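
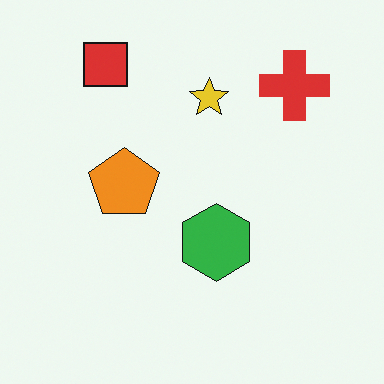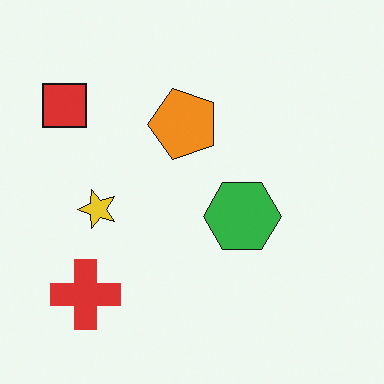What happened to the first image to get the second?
The second image is the first transposed (reflected across the top-left ↔ bottom-right diagonal).

Shapes have swapped their row and column positions — what was in the top-right is now in the bottom-left — a diagonal reflection.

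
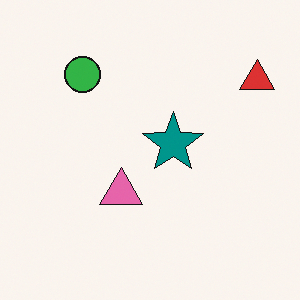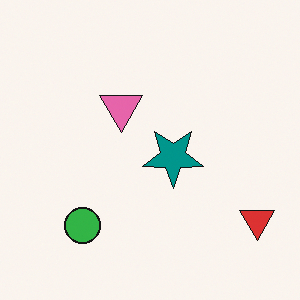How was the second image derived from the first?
This is the original image flipped vertically (top ↔ bottom).

The green circle is in the top-left of the first image and the bottom-left of the second — shapes on opposite sides of the horizontal midline have swapped in a mirror flip.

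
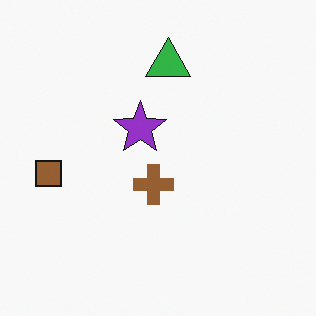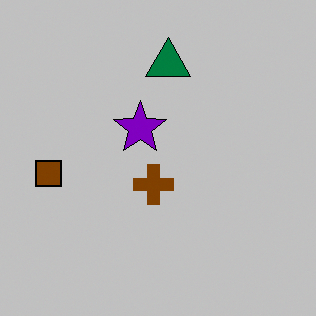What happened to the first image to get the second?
Heavily posterized to just a handful of flat colors.

Each flat color has snapped to a coarser quantized level — most visibly, the near-white background has dropped to a flat grey.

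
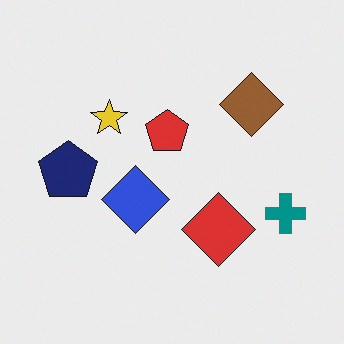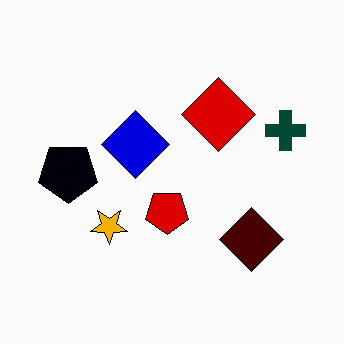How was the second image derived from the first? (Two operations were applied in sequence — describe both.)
This is the original image flipped vertically (top ↔ bottom), then boosted in contrast.

The brown diamond is in the top-right of the first image and the bottom-right of the second — shapes on opposite sides of the horizontal midline have swapped in a mirror flip. Tones are pushed away from mid-grey across the whole image — a global contrast change.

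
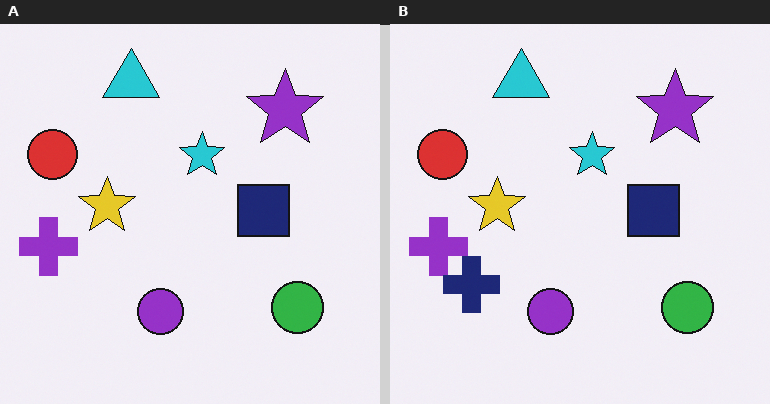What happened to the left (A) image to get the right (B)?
The right (B) image is the left (A) overlaid with an additional navy cross.

A navy cross appears in the right (B) image that is absent from the left (A).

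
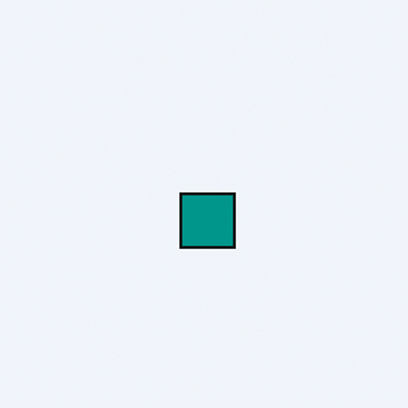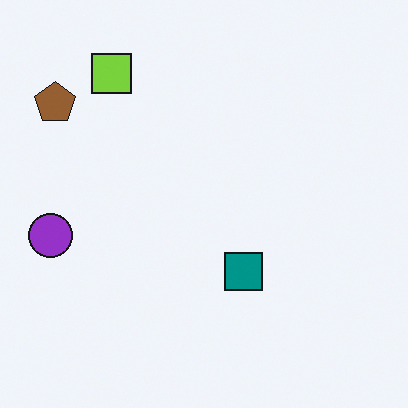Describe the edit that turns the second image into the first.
Cropped slightly and scaled back up.

The visible shapes are larger and the field of view is narrower; shapes near the original edges may be partly or wholly outside the frame — a crop-and-rescale.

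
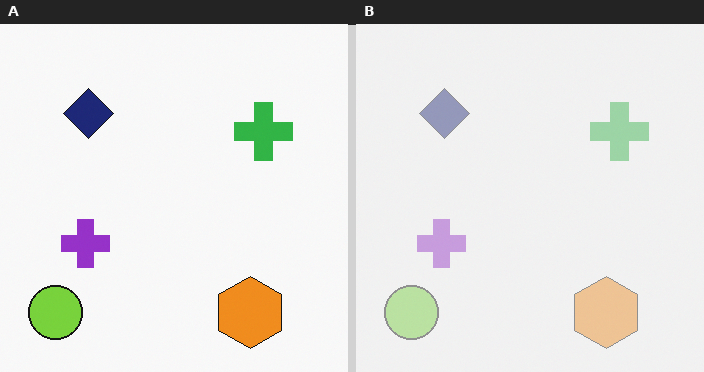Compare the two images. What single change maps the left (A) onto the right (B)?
The right (B) image is the left (A) washed out (contrast reduced).

Tones are pushed toward mid-grey across the whole image — a global contrast change.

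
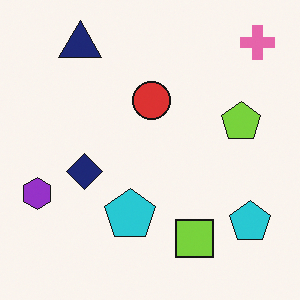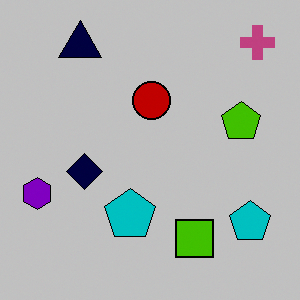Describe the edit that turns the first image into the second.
It was aggressively posterized.

Each flat color has snapped to a coarser quantized level — most visibly, the near-white background has dropped to a flat grey.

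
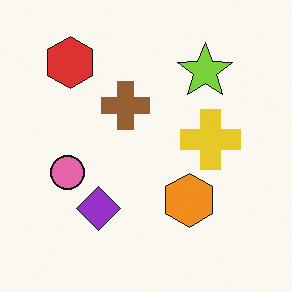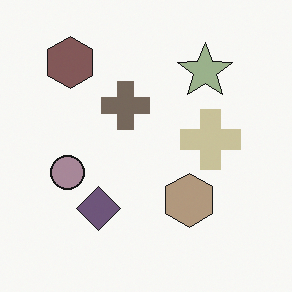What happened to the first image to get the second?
This is the original image made much more muted (saturation change).

All colors are more muted and greyish — a global saturation change.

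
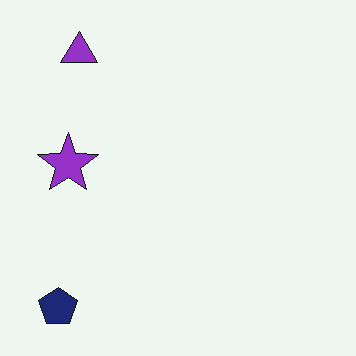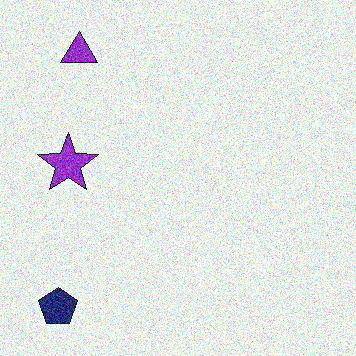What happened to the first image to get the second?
The transformation is: degraded with a thick layer of grain.

Random speckle covers the whole image, including the flat background.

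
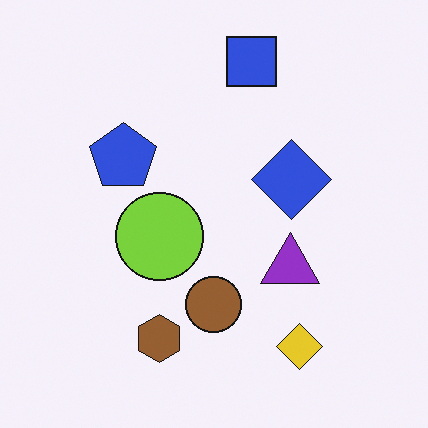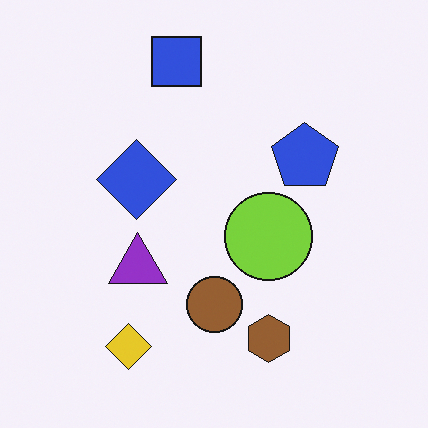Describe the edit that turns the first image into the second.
The image was flipped horizontally (left ↔ right).

The blue pentagon is in the left of the first image and the right of the second — shapes on opposite sides of the vertical midline have swapped in a mirror flip.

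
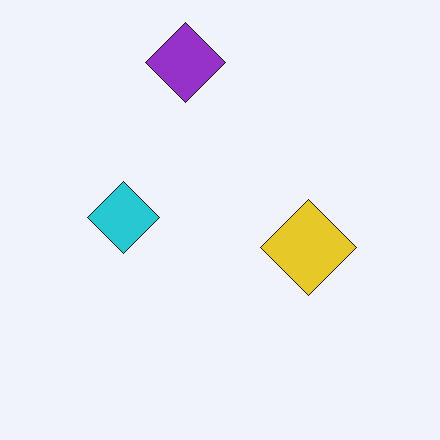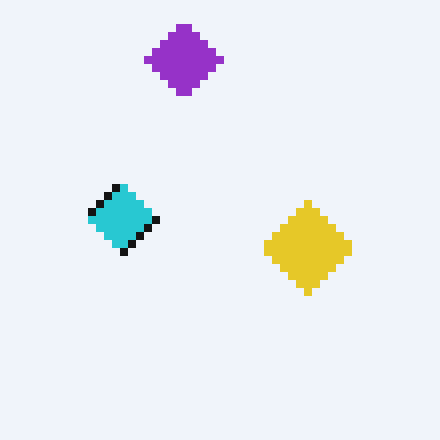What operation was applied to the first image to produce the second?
It was moderately pixelated.

Shapes are reduced to large square blocks; fine edges and outlines are lost — a downscale-then-upscale (mosaic) effect.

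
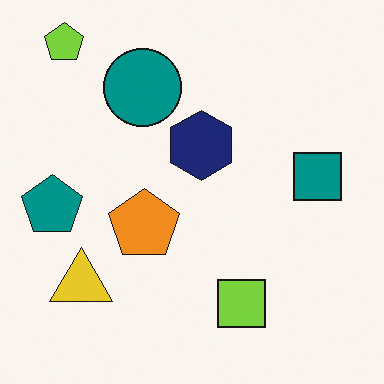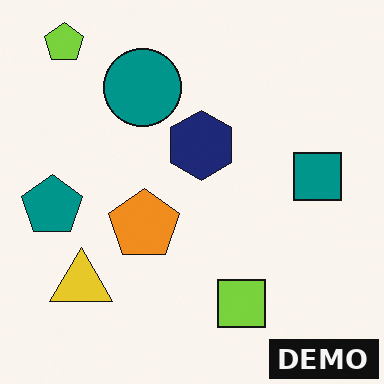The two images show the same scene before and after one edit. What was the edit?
The image was watermarked with the text "DEMO" in the lower-right corner.

A dark label reading "DEMO" appears in the lower-right corner.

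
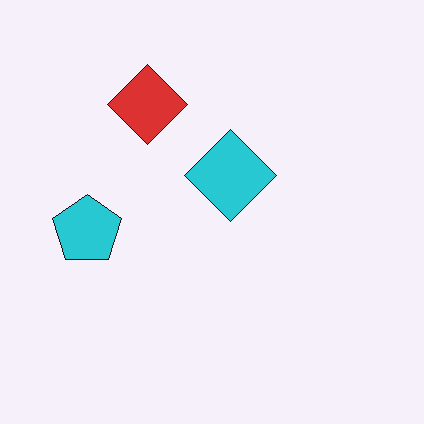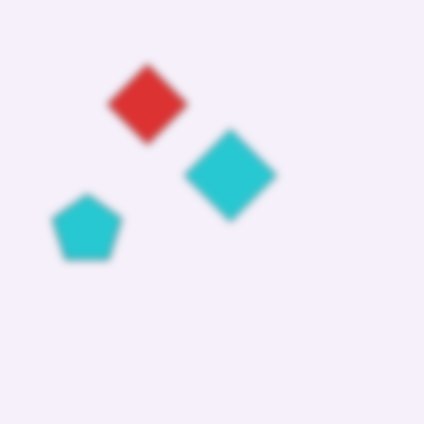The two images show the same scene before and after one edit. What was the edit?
It was moderately blurred.

Shape edges and outlines are uniformly softened across the whole image.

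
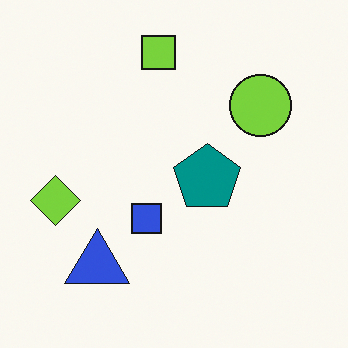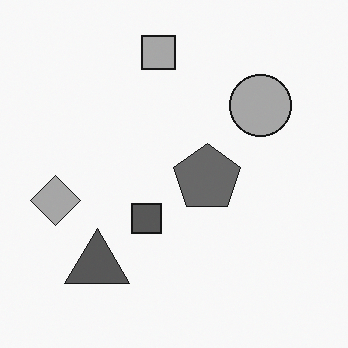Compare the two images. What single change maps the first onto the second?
The transformation is: converted to grayscale.

All color is removed — every shape is now a shade of grey.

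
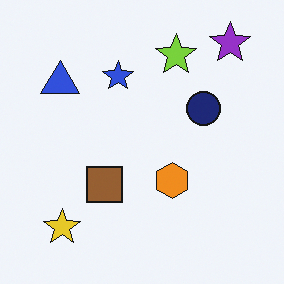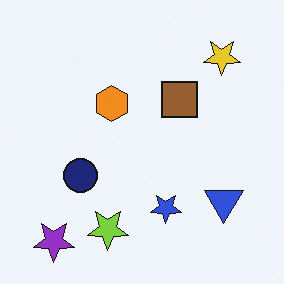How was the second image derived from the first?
This is the original image rotated 180°.

The purple star sits in the top-right of the first image and the bottom-left of the second — consistent with a whole-image 180° rotation.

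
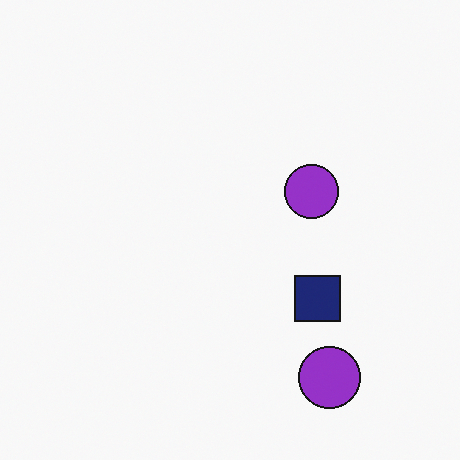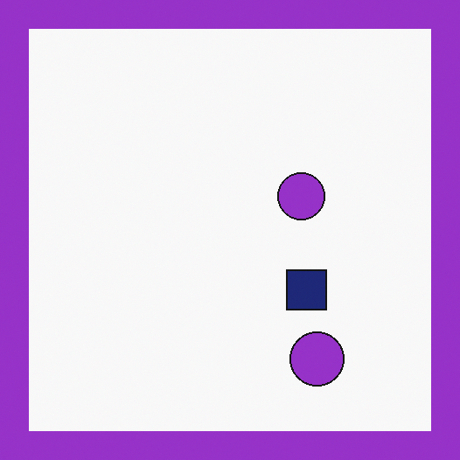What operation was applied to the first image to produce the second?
It was framed with a purple border.

A solid purple frame runs around the edge of the second image, with the content slightly shrunk inside it.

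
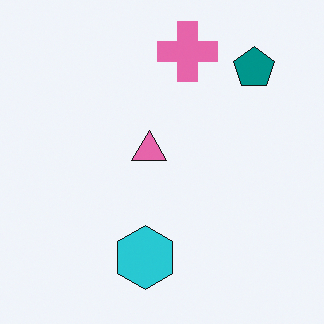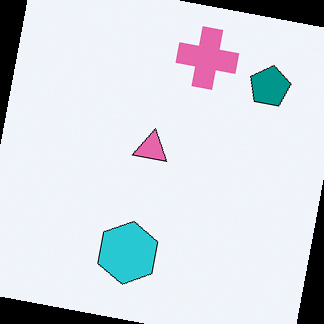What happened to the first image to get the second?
The transformation is: rotated clockwise by a few degrees.

Every shape is tilted by the same angle and the image corners show triangular fill wedges — a whole-image rotation by a non-right angle.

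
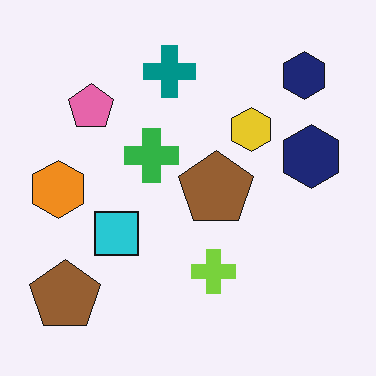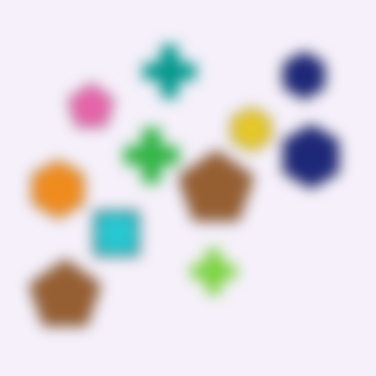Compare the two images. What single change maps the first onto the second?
The transformation is: strongly gaussian-blurred.

Shape edges and outlines are uniformly softened across the whole image.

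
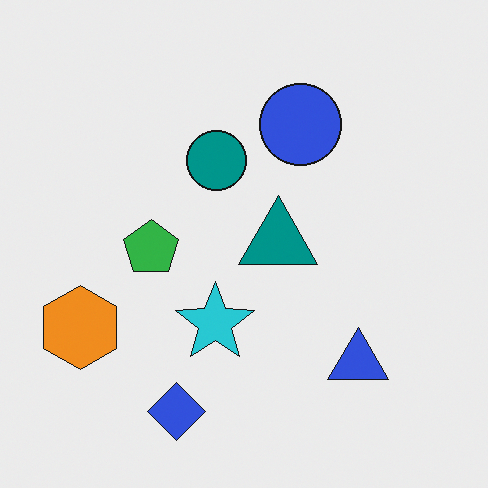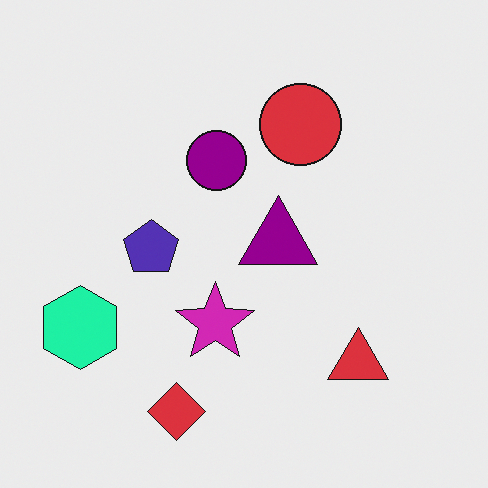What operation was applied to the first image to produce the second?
It was hue-shifted noticeably.

Every shape's color has rotated by the same amount around the hue wheel — a uniform hue shift.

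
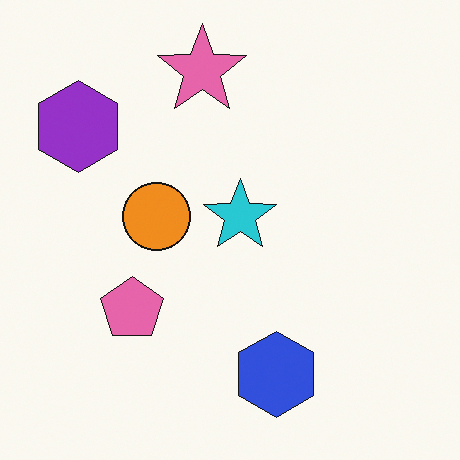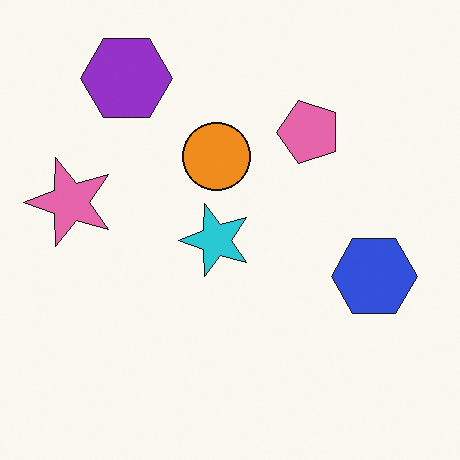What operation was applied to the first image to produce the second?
It was transposed (reflected across the top-left ↔ bottom-right diagonal).

Shapes have swapped their row and column positions — what was in the top-right is now in the bottom-left — a diagonal reflection.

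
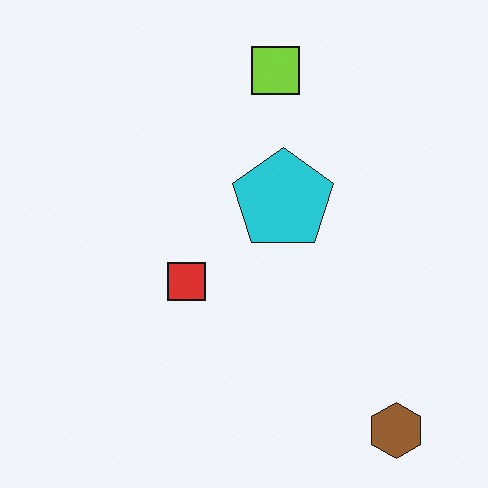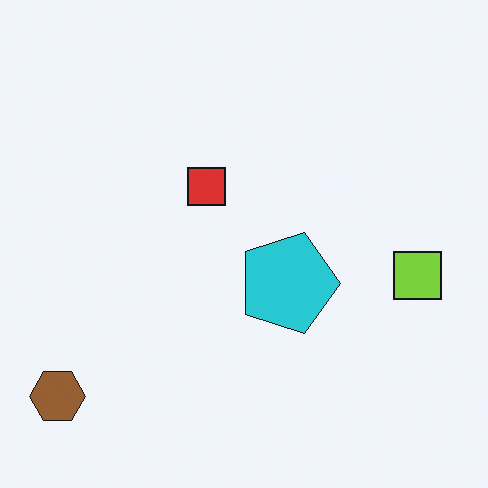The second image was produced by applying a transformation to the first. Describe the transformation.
It was rotated 90° clockwise.

The brown hexagon sits in the bottom-right of the first image and the bottom-left of the second — consistent with a whole-image 90° clockwise rotation.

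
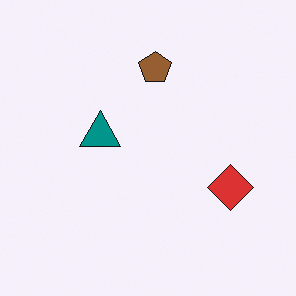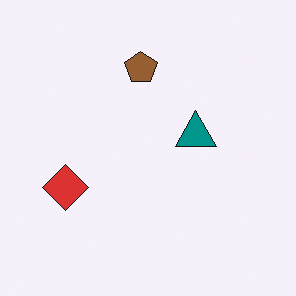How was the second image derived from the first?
This is the original image flipped horizontally (left ↔ right).

The red diamond is in the right of the first image and the left of the second — shapes on opposite sides of the vertical midline have swapped in a mirror flip.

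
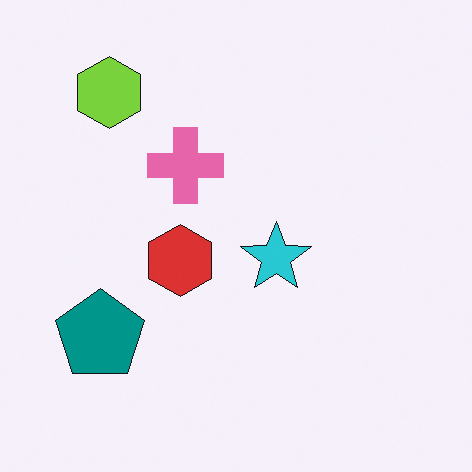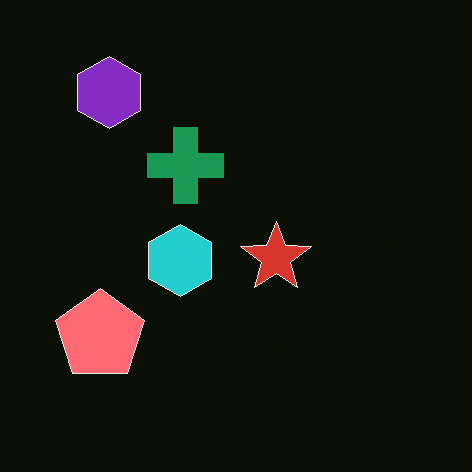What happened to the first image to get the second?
It was color-inverted (negative).

The light background has become dark and every shape's color is its complement — a photographic negative.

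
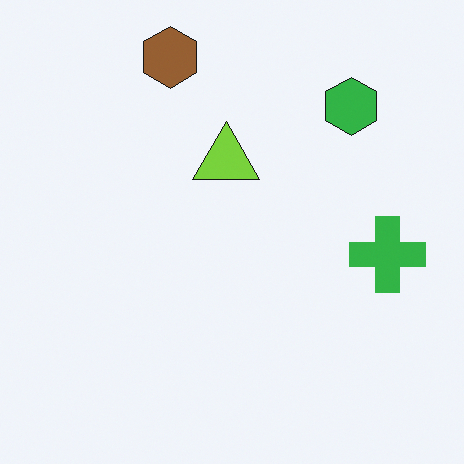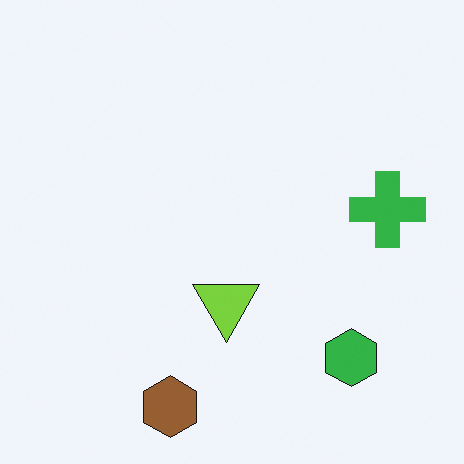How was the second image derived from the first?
The image was flipped vertically (top ↔ bottom).

The brown hexagon is in the top of the first image and the bottom of the second — shapes on opposite sides of the horizontal midline have swapped in a mirror flip.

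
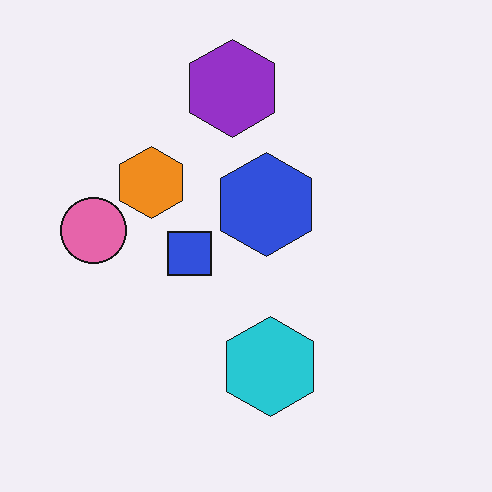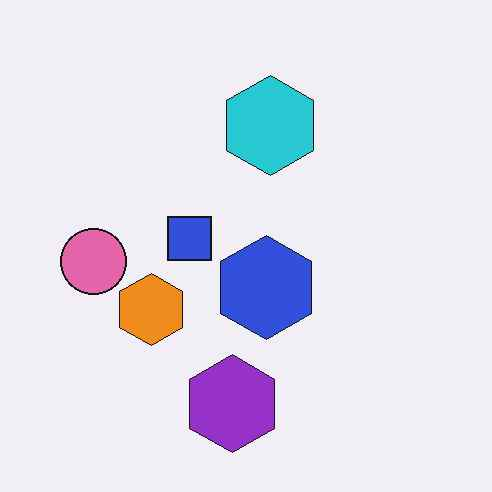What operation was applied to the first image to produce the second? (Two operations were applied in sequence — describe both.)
The image was flipped vertically (top ↔ bottom), then given moderate JPEG compression.

The purple hexagon is in the top of the first image and the bottom of the second — shapes on opposite sides of the horizontal midline have swapped in a mirror flip. Blocky 8×8 compression artifacts appear around shape edges and the flat background shows ringing — characteristic JPEG degradation.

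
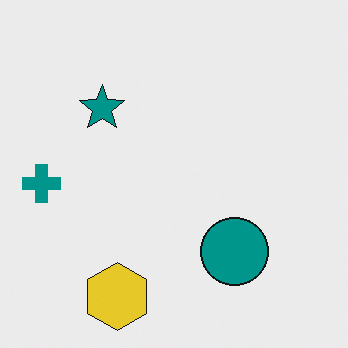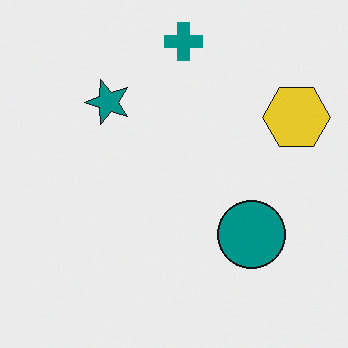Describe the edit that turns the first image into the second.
The second image is the first transposed (reflected across the top-left ↔ bottom-right diagonal).

Shapes have swapped their row and column positions — what was in the top-right is now in the bottom-left — a diagonal reflection.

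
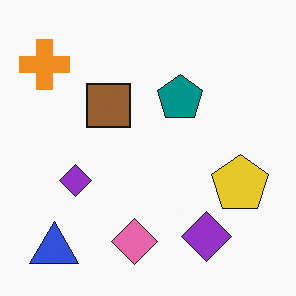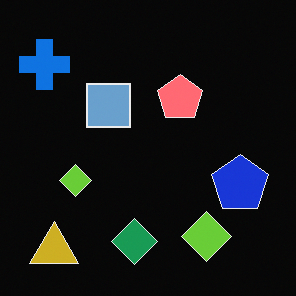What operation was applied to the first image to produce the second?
The transformation is: color-inverted (negative).

The light background has become dark and every shape's color is its complement — a photographic negative.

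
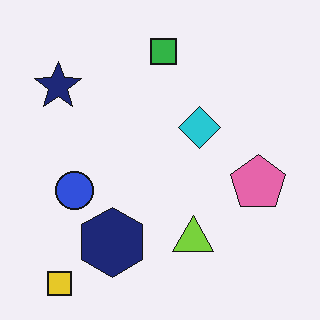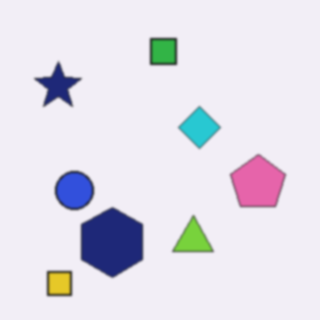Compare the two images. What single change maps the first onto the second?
Lightly blurred.

Shape edges and outlines are uniformly softened across the whole image.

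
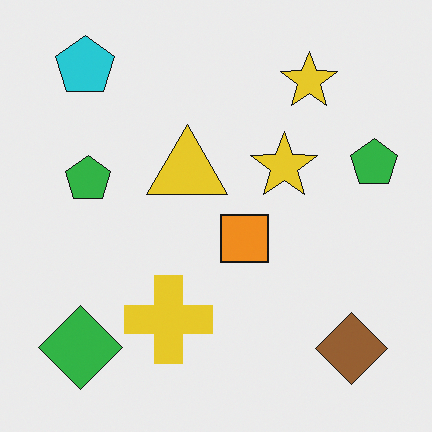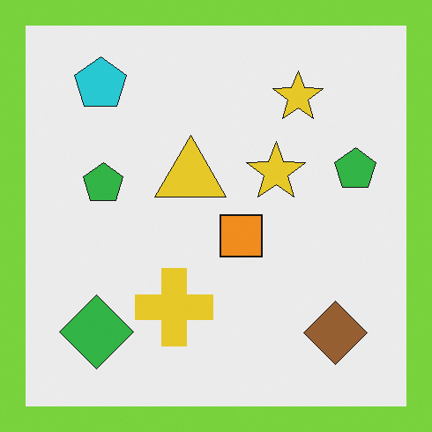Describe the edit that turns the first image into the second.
The second image is the first framed with a lime border.

A solid lime frame runs around the edge of the second image, with the content slightly shrunk inside it.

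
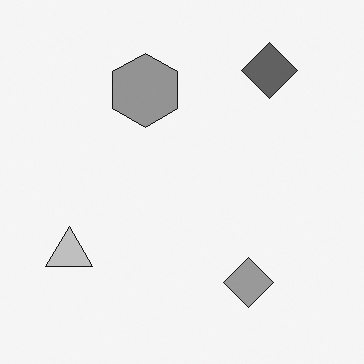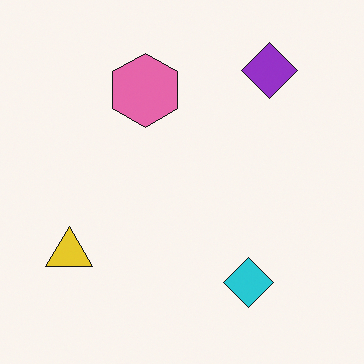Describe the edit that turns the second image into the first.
This is the original image converted to grayscale.

All color is removed — every shape is now a shade of grey.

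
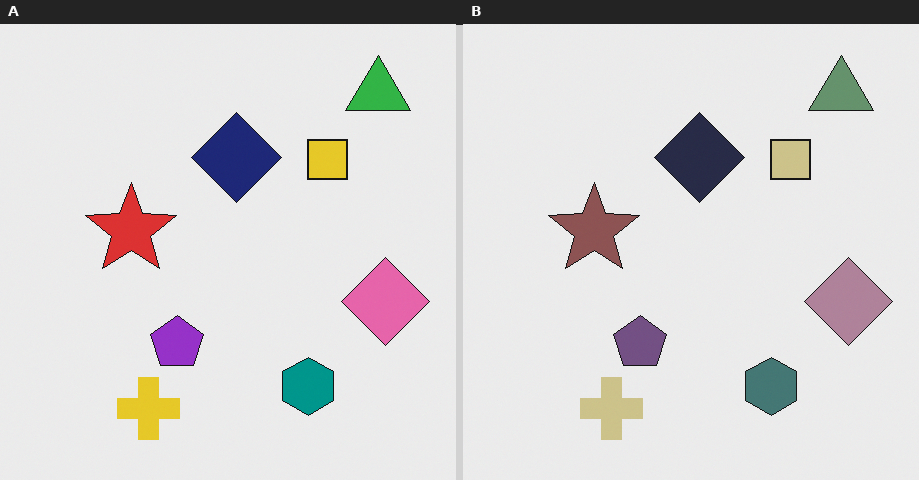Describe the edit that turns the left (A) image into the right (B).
Heavily desaturated.

All colors are more muted and greyish — a global saturation change.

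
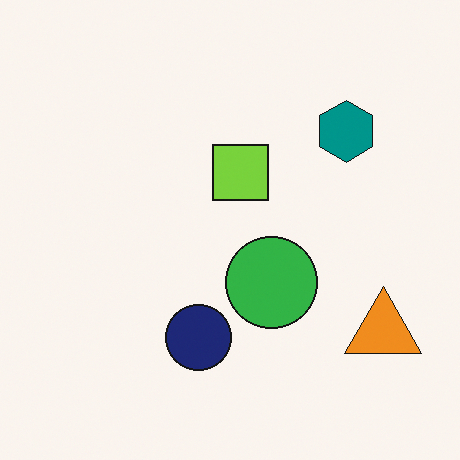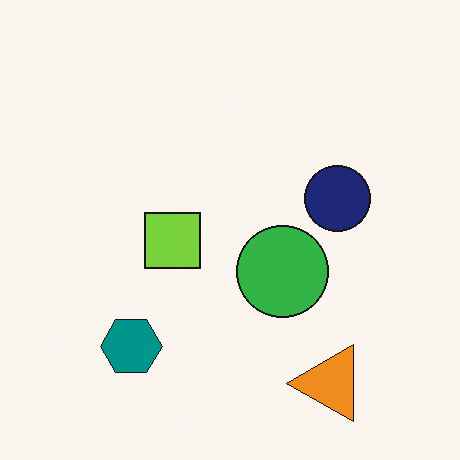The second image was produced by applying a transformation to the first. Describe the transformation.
The image was transposed (reflected across the top-left ↔ bottom-right diagonal).

Shapes have swapped their row and column positions — what was in the top-right is now in the bottom-left — a diagonal reflection.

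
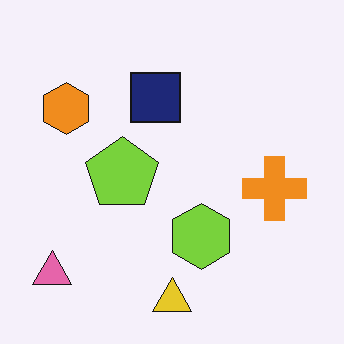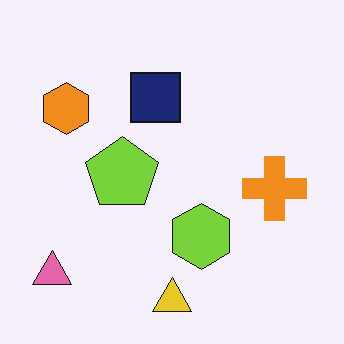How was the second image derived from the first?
The image was JPEG-compressed with visible artifacts.

Blocky 8×8 compression artifacts appear around shape edges and the flat background shows ringing — characteristic JPEG degradation.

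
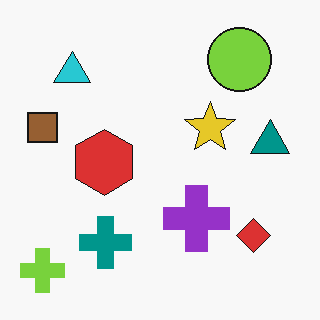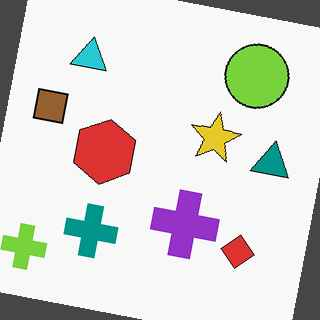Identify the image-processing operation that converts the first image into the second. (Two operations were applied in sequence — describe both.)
It was rotated clockwise by a slight angle, then JPEG-compressed with visible artifacts.

Every shape is tilted by the same angle and the image corners show triangular fill wedges — a whole-image rotation by a non-right angle. Blocky 8×8 compression artifacts appear around shape edges and the flat background shows ringing — characteristic JPEG degradation.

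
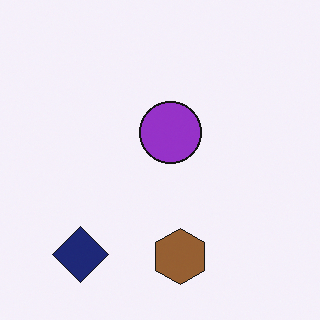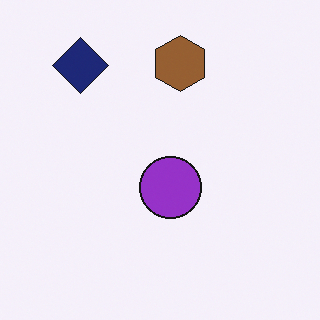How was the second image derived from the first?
Flipped vertically (top ↔ bottom).

The brown hexagon is in the bottom of the first image and the top of the second — shapes on opposite sides of the horizontal midline have swapped in a mirror flip.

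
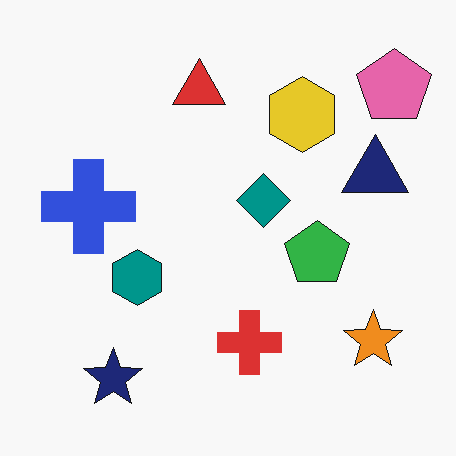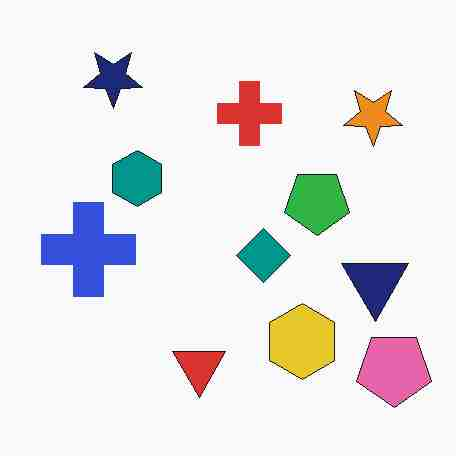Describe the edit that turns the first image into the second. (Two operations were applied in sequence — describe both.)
It was flipped vertically (top ↔ bottom), then degraded with heavy JPEG compression.

The navy star is in the bottom-left of the first image and the top-left of the second — shapes on opposite sides of the horizontal midline have swapped in a mirror flip. Blocky 8×8 compression artifacts appear around shape edges and the flat background shows ringing — characteristic JPEG degradation.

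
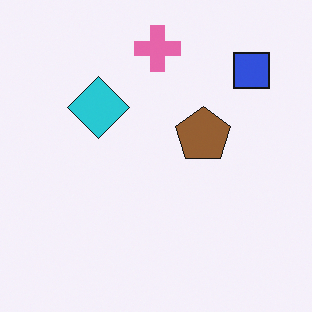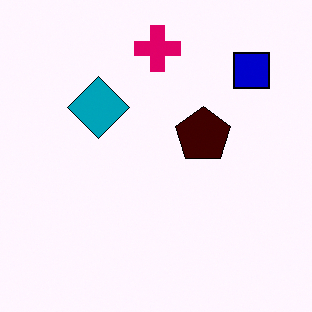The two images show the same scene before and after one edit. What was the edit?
The image was given much higher contrast.

Tones are pushed away from mid-grey across the whole image — a global contrast change.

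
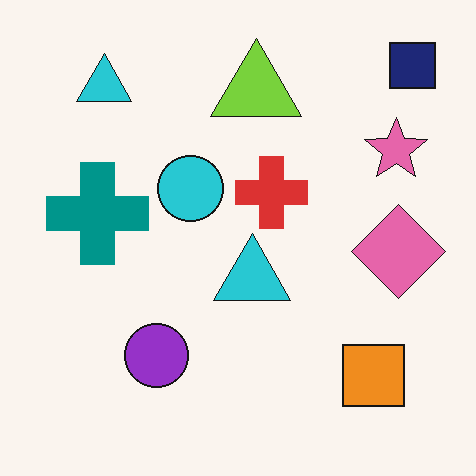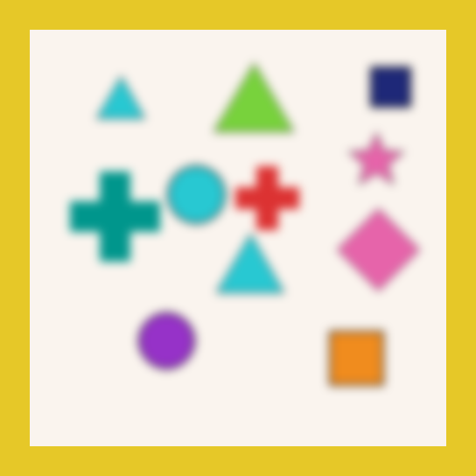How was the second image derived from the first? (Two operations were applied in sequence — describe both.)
The transformation is: strongly gaussian-blurred, then framed with a yellow border.

Shape edges and outlines are uniformly softened across the whole image. A solid yellow frame runs around the edge of the second image, with the content slightly shrunk inside it.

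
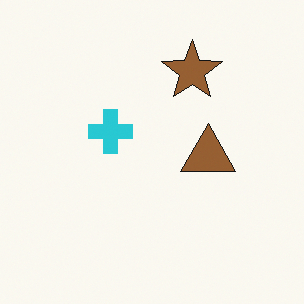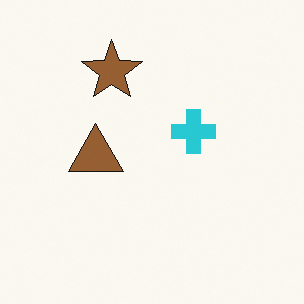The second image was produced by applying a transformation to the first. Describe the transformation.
The transformation is: flipped horizontally (left ↔ right).

The brown triangle is in the right of the first image and the left of the second — shapes on opposite sides of the vertical midline have swapped in a mirror flip.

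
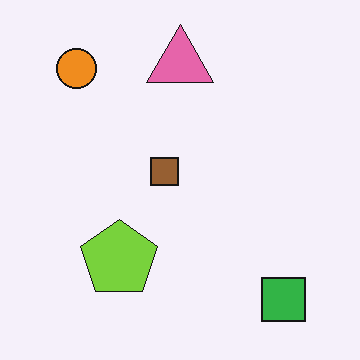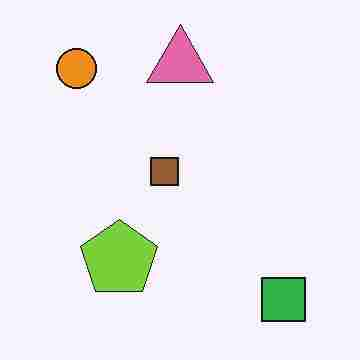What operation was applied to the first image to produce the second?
The second image is the first degraded with heavy JPEG compression.

Blocky 8×8 compression artifacts appear around shape edges and the flat background shows ringing — characteristic JPEG degradation.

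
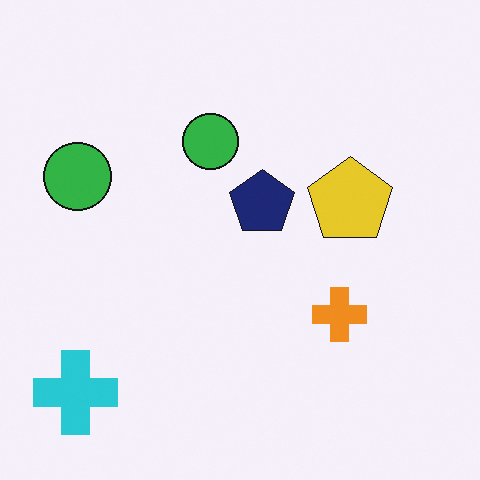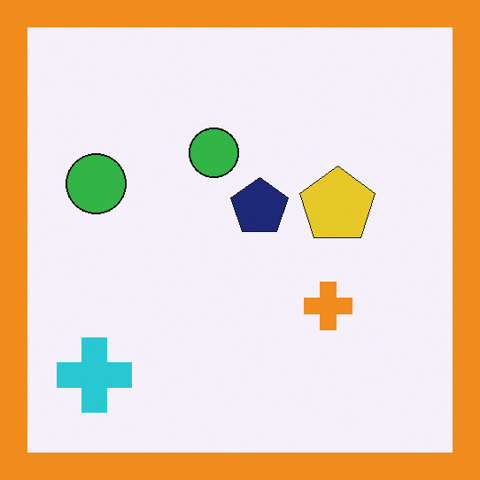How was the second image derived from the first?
Framed with a orange border.

A solid orange frame runs around the edge of the second image, with the content slightly shrunk inside it.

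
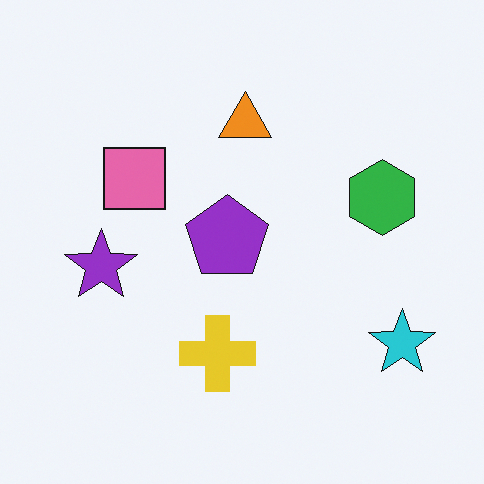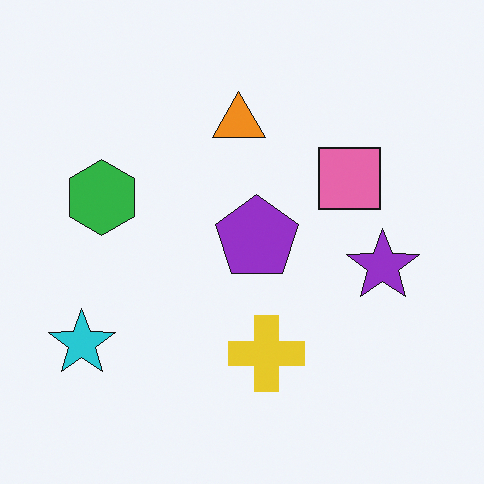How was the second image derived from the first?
This is the original image flipped horizontally (left ↔ right).

The cyan star is in the bottom-right of the first image and the bottom-left of the second — shapes on opposite sides of the vertical midline have swapped in a mirror flip.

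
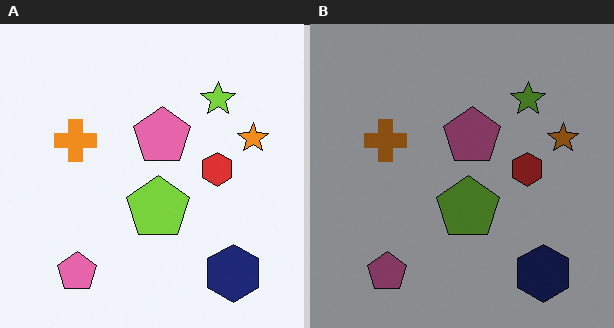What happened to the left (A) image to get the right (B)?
The transformation is: noticeably darkened.

Every pixel — background and shapes alike — is uniformly darkened.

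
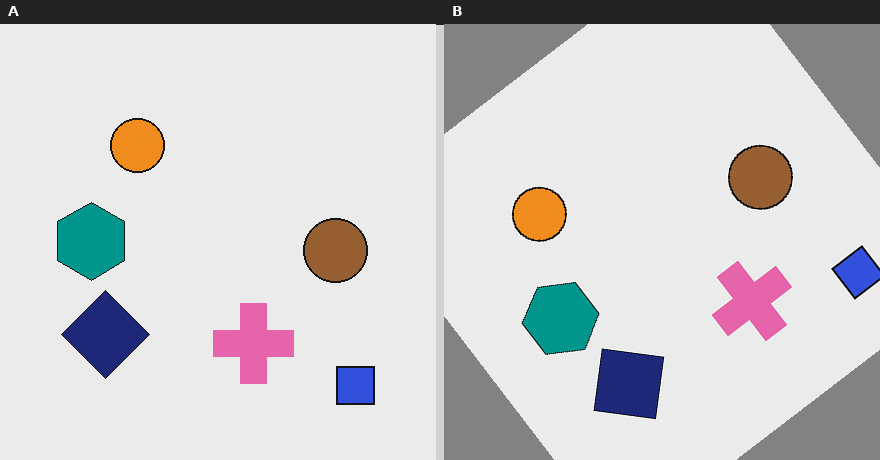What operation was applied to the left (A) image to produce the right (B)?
The right (B) image is the left (A) rotated counter-clockwise by a large amount — several tens of degrees.

Every shape is tilted by the same angle and the image corners show triangular fill wedges — a whole-image rotation by a non-right angle.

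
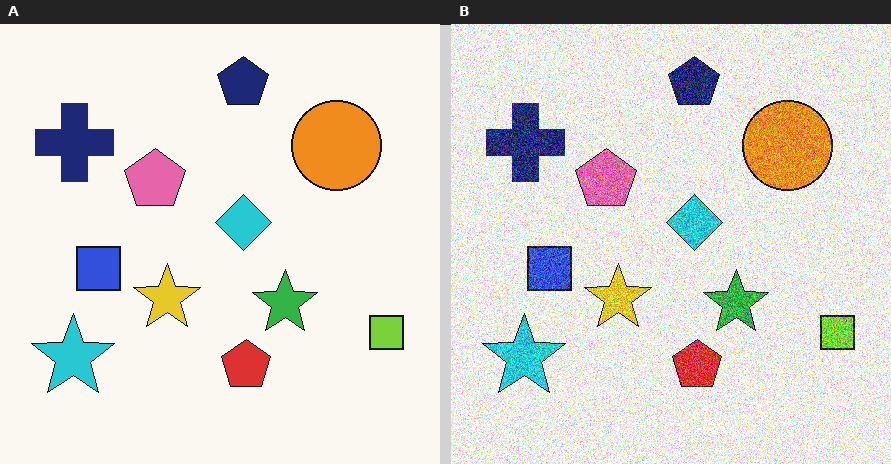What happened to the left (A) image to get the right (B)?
The image was degraded with a thick layer of grain.

Random speckle covers the whole image, including the flat background.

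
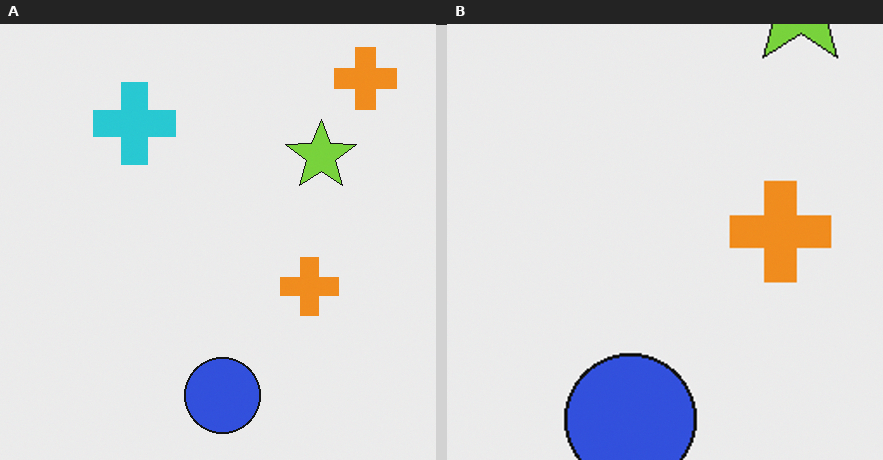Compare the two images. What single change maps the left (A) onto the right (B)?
The right (B) image is the left (A) cropped tightly and scaled back up.

The visible shapes are larger and the field of view is narrower; shapes near the original edges may be partly or wholly outside the frame — a crop-and-rescale.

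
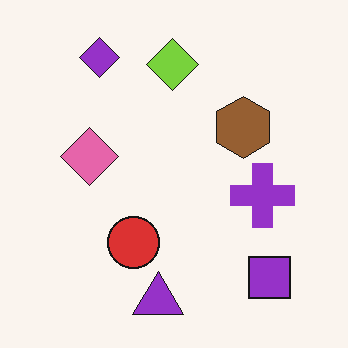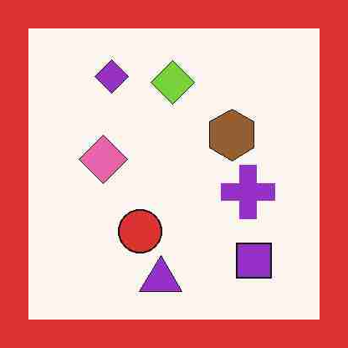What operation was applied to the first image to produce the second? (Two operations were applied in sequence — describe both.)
It was degraded with heavy JPEG compression, then framed with a red border.

Blocky 8×8 compression artifacts appear around shape edges and the flat background shows ringing — characteristic JPEG degradation. A solid red frame runs around the edge of the second image, with the content slightly shrunk inside it.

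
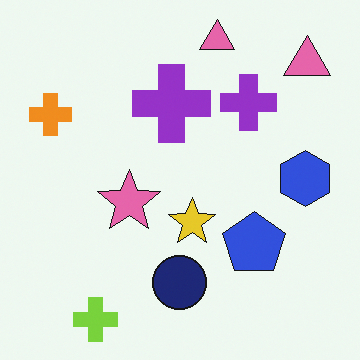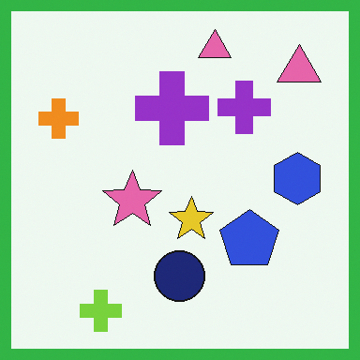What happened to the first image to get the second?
The second image is the first framed with a green border.

A solid green frame runs around the edge of the second image, with the content slightly shrunk inside it.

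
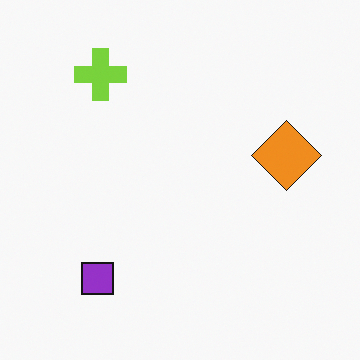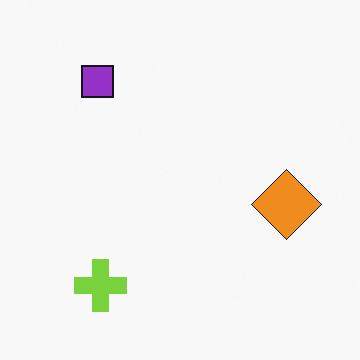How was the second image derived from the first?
The second image is the first flipped vertically (top ↔ bottom).

The lime cross is in the top-left of the first image and the bottom-left of the second — shapes on opposite sides of the horizontal midline have swapped in a mirror flip.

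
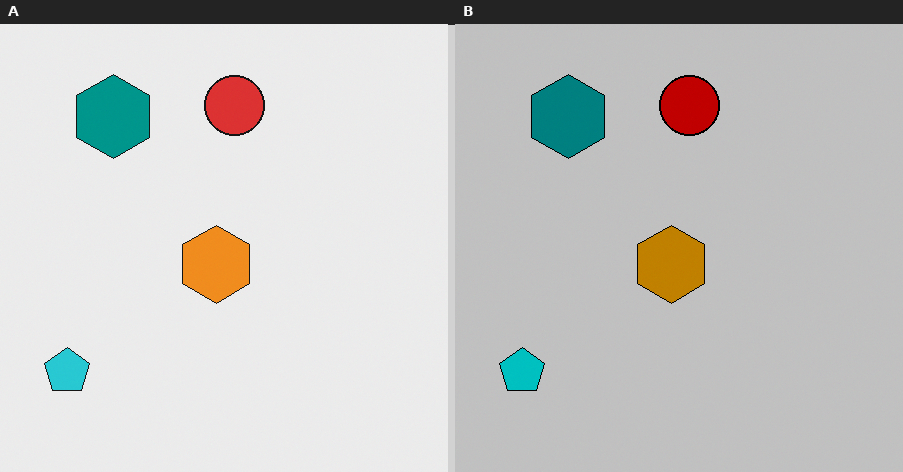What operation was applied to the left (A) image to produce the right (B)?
It was aggressively posterized.

Each flat color has snapped to a coarser quantized level — most visibly, the near-white background has dropped to a flat grey.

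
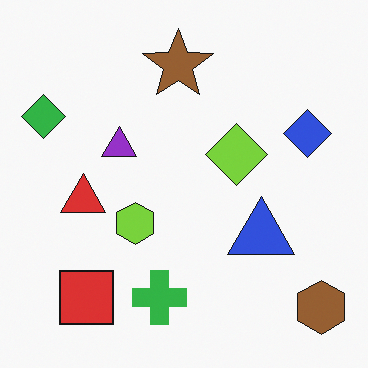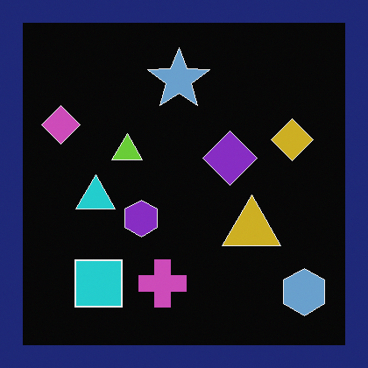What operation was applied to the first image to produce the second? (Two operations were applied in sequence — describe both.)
Color-inverted (negative), then framed with a navy border.

The light background has become dark and every shape's color is its complement — a photographic negative. A solid navy frame runs around the edge of the second image, with the content slightly shrunk inside it.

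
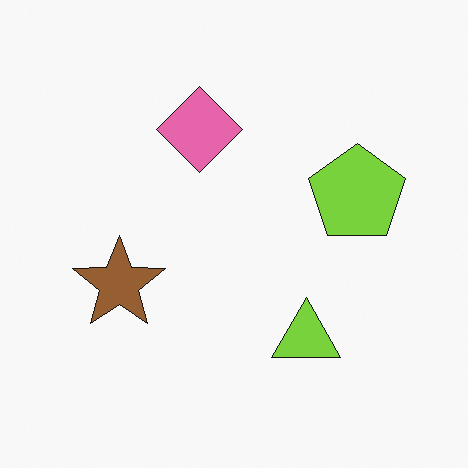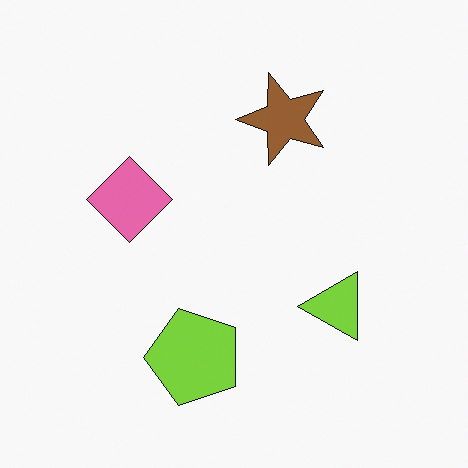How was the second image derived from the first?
The second image is the first transposed (reflected across the top-left ↔ bottom-right diagonal).

Shapes have swapped their row and column positions — what was in the top-right is now in the bottom-left — a diagonal reflection.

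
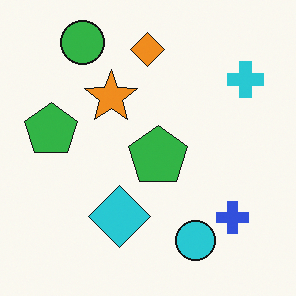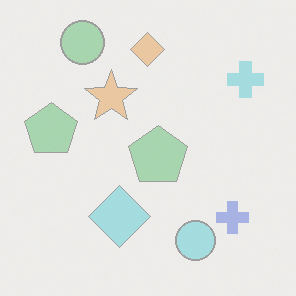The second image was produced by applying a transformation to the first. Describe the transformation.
It was given much lower contrast.

Tones are pushed toward mid-grey across the whole image — a global contrast change.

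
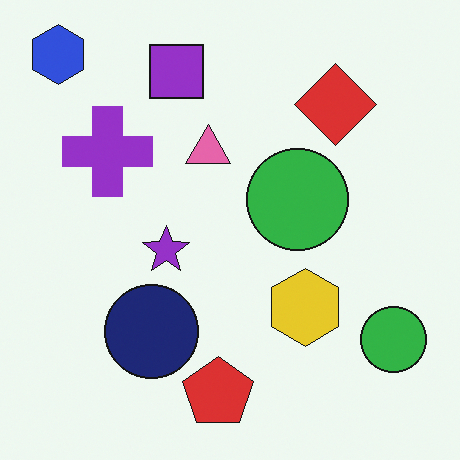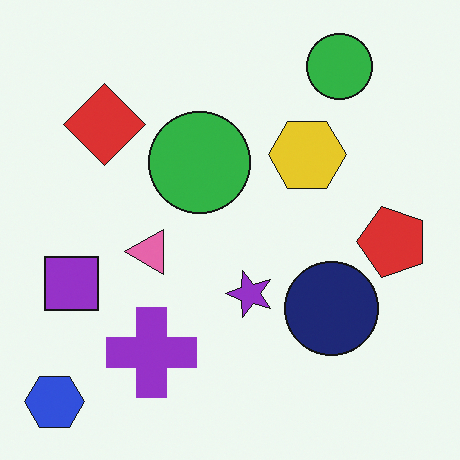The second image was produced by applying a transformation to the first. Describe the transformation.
This is the original image rotated 90° counter-clockwise.

The blue hexagon sits in the top-left of the first image and the bottom-left of the second — consistent with a whole-image 90° counter-clockwise rotation.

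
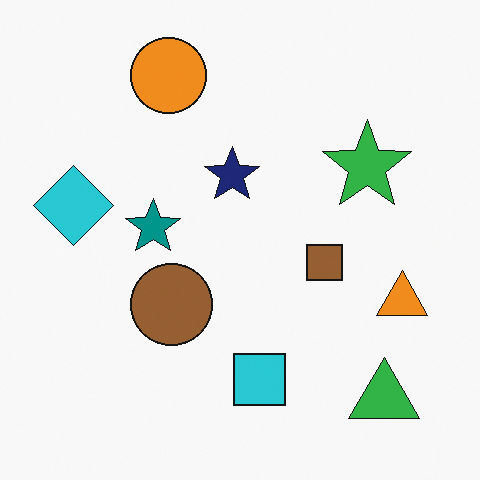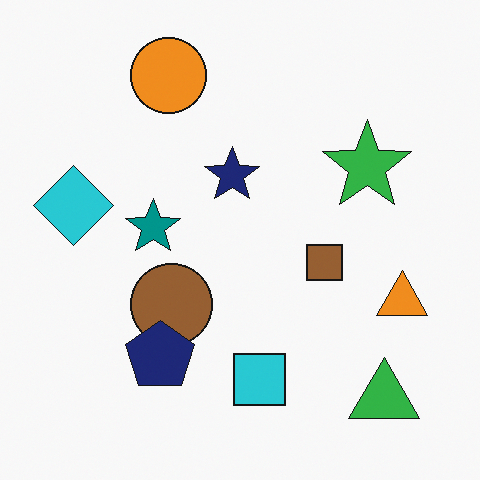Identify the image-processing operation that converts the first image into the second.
Overlaid with an additional navy pentagon.

A navy pentagon appears in the second image that is absent from the first.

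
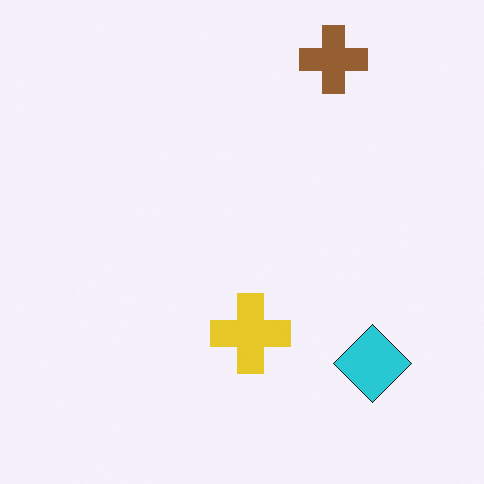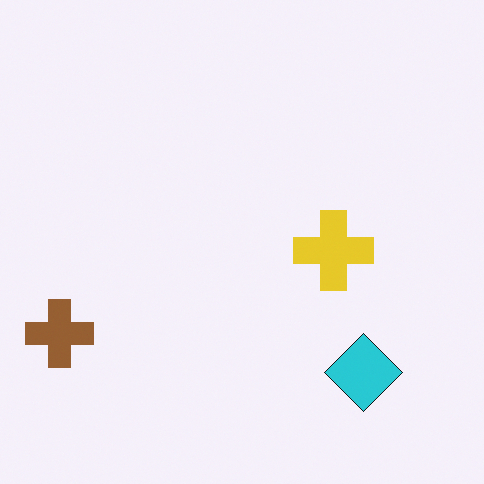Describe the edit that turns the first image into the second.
Transposed (reflected across the top-left ↔ bottom-right diagonal).

Shapes have swapped their row and column positions — what was in the top-right is now in the bottom-left — a diagonal reflection.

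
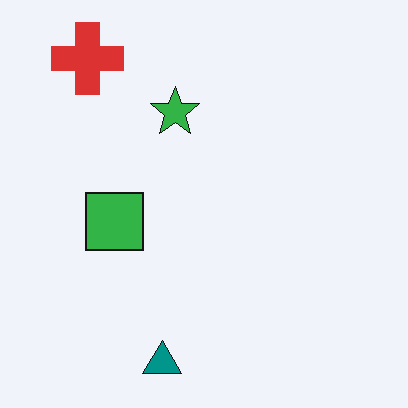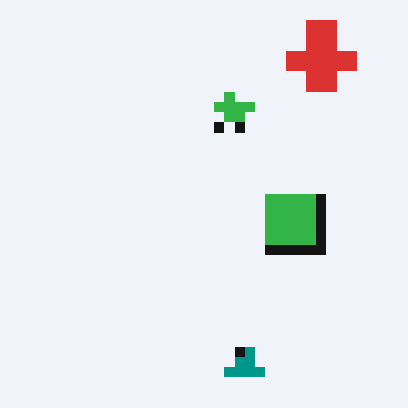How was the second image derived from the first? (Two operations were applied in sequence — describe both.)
The transformation is: flipped horizontally (left ↔ right), then heavily pixelated into large blocks.

The red cross is in the top-left of the first image and the top-right of the second — shapes on opposite sides of the vertical midline have swapped in a mirror flip. Shapes are reduced to large square blocks; fine edges and outlines are lost — a downscale-then-upscale (mosaic) effect.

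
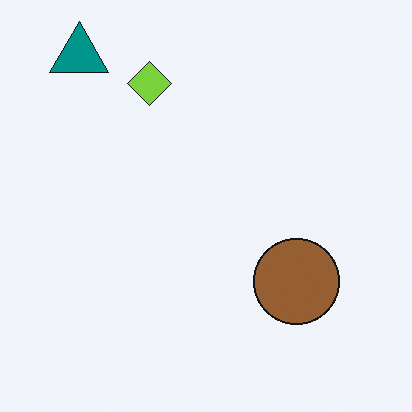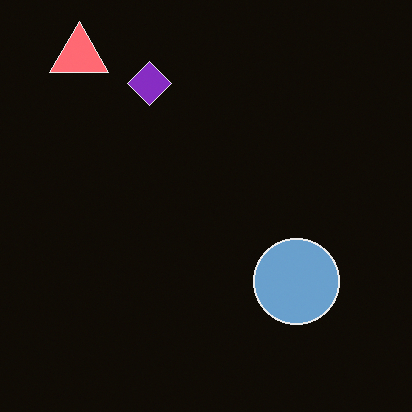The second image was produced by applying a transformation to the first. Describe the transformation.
The transformation is: color-inverted (negative).

The light background has become dark and every shape's color is its complement — a photographic negative.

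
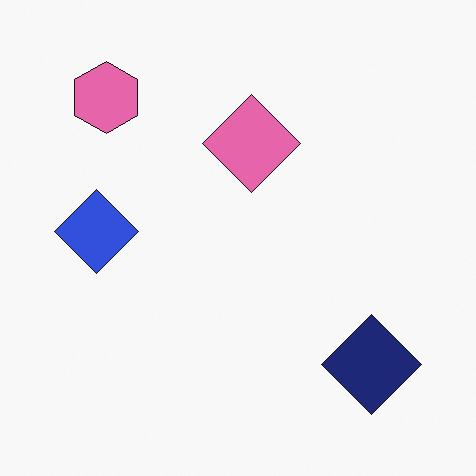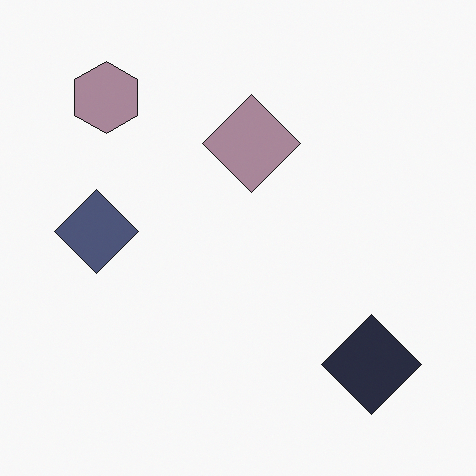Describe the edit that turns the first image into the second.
It was heavily desaturated.

All colors are more muted and greyish — a global saturation change.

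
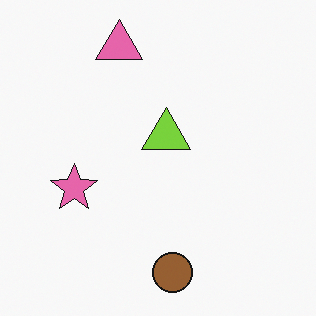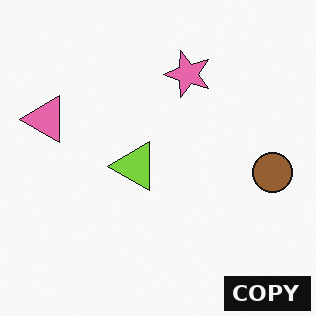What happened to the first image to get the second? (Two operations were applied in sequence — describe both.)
The image was transposed (reflected across the top-left ↔ bottom-right diagonal), then watermarked with the text "COPY" in the lower-right corner.

Shapes have swapped their row and column positions — what was in the top-right is now in the bottom-left — a diagonal reflection. A dark label reading "COPY" appears in the lower-right corner.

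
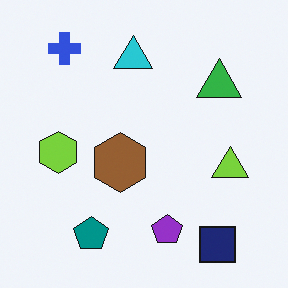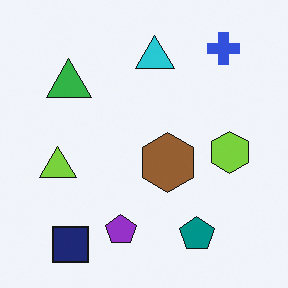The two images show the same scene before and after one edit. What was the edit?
The image was flipped horizontally (left ↔ right).

The lime triangle is in the right of the first image and the left of the second — shapes on opposite sides of the vertical midline have swapped in a mirror flip.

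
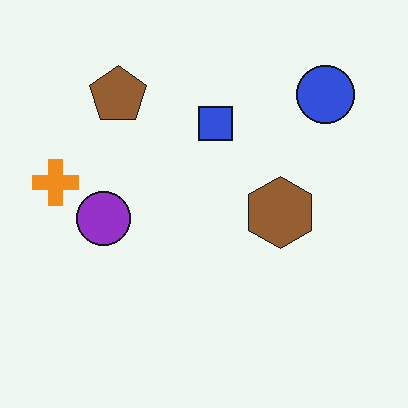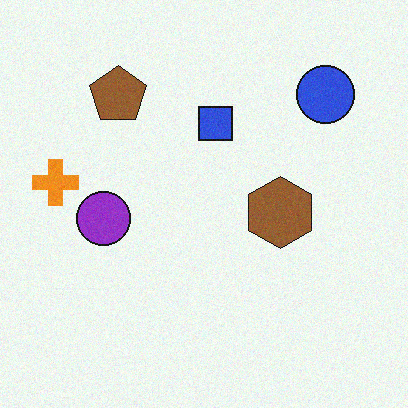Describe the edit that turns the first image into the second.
Degraded with light additive noise.

Random speckle covers the whole image, including the flat background.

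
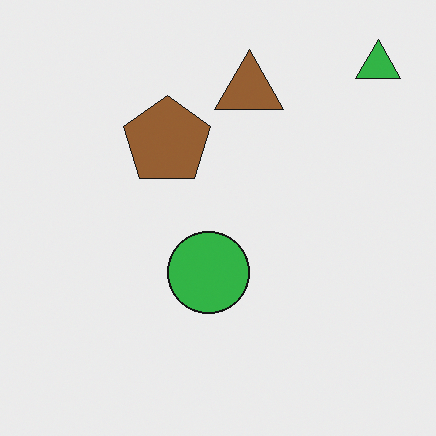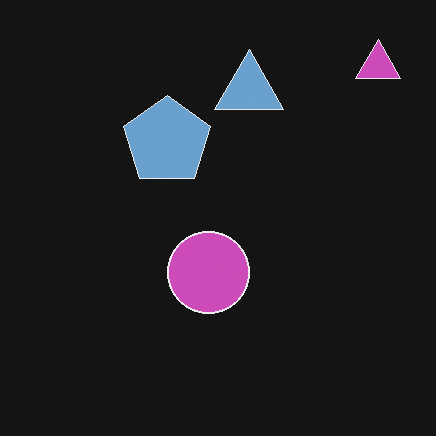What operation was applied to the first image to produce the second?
The second image is the first color-inverted (negative).

The light background has become dark and every shape's color is its complement — a photographic negative.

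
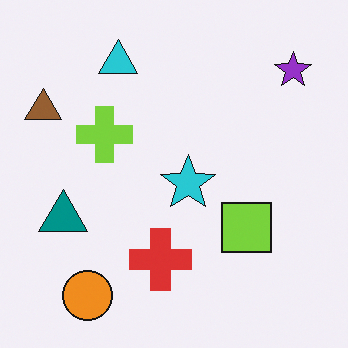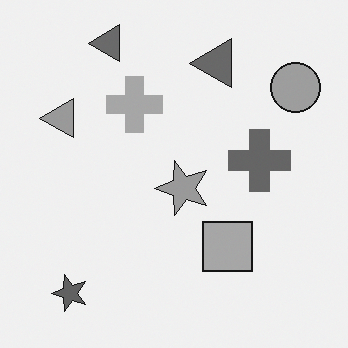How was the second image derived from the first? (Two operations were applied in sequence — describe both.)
The transformation is: transposed (reflected across the top-left ↔ bottom-right diagonal), then converted to grayscale.

Shapes have swapped their row and column positions — what was in the top-right is now in the bottom-left — a diagonal reflection. All color is removed — every shape is now a shade of grey.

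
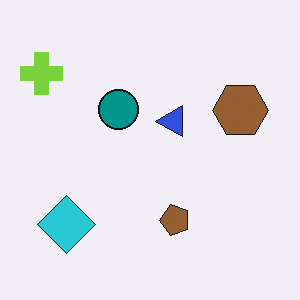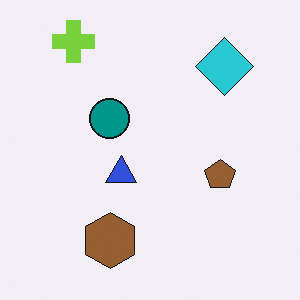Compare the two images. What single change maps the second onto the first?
This is the original image transposed (reflected across the top-left ↔ bottom-right diagonal).

Shapes have swapped their row and column positions — what was in the top-right is now in the bottom-left — a diagonal reflection.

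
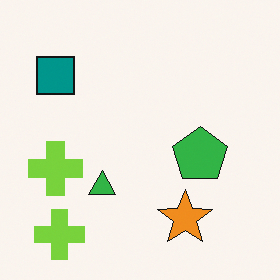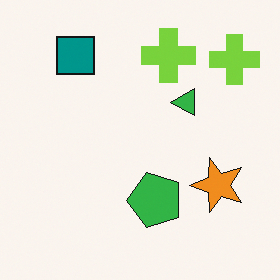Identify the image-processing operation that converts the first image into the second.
The image was transposed (reflected across the top-left ↔ bottom-right diagonal).

Shapes have swapped their row and column positions — what was in the top-right is now in the bottom-left — a diagonal reflection.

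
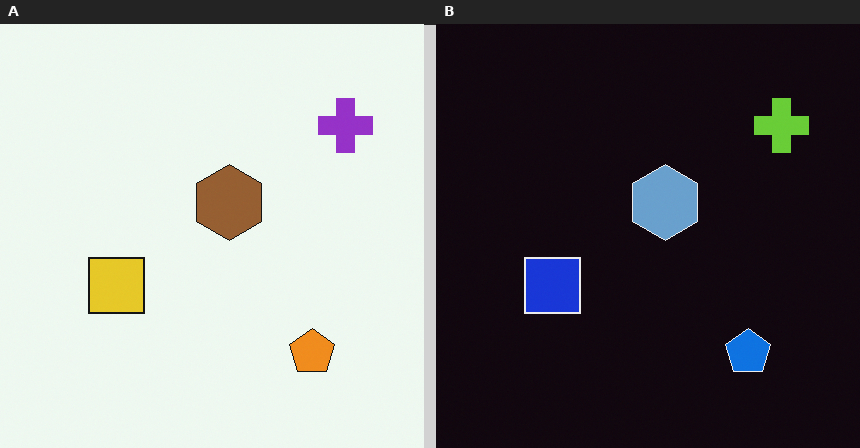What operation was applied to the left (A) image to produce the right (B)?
It was color-inverted (negative).

The light background has become dark and every shape's color is its complement — a photographic negative.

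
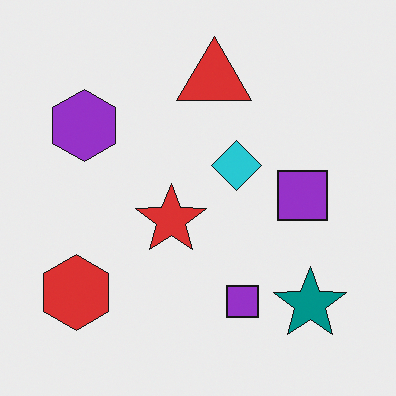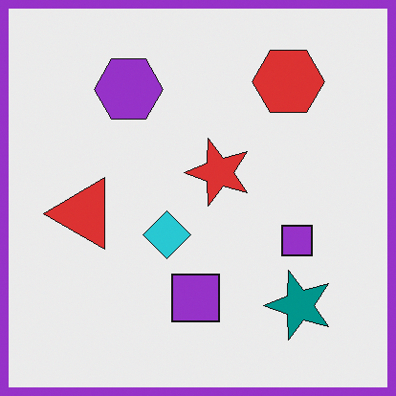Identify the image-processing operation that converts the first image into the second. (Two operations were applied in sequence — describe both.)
The transformation is: transposed (reflected across the top-left ↔ bottom-right diagonal), then framed with a purple border.

Shapes have swapped their row and column positions — what was in the top-right is now in the bottom-left — a diagonal reflection. A solid purple frame runs around the edge of the second image, with the content slightly shrunk inside it.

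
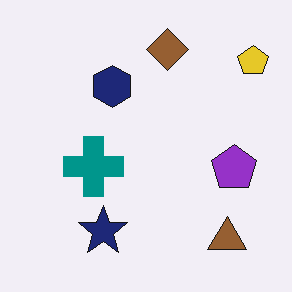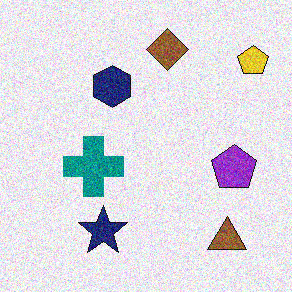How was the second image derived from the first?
The transformation is: degraded with a thick layer of grain.

Random speckle covers the whole image, including the flat background.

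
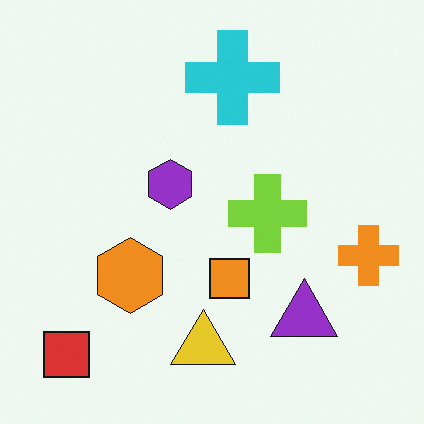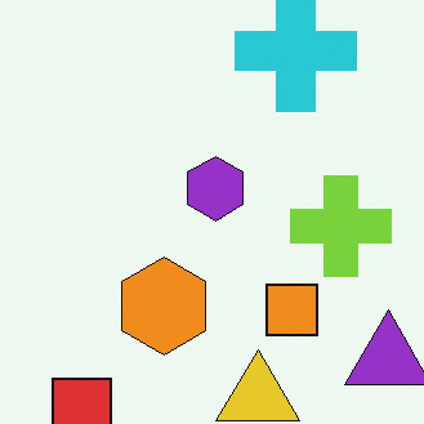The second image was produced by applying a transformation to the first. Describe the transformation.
Cropped slightly and scaled back up.

The visible shapes are larger and the field of view is narrower; shapes near the original edges may be partly or wholly outside the frame — a crop-and-rescale.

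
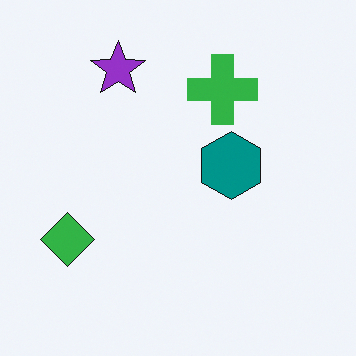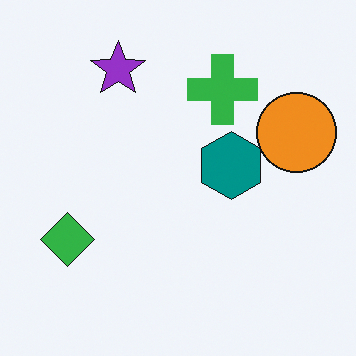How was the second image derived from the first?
The second image is the first overlaid with an additional orange circle.

An orange circle appears in the second image that is absent from the first.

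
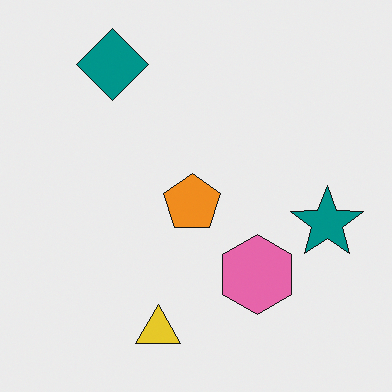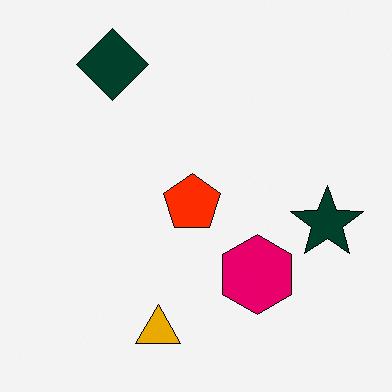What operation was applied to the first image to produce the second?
The image was given much higher contrast.

Tones are pushed away from mid-grey across the whole image — a global contrast change.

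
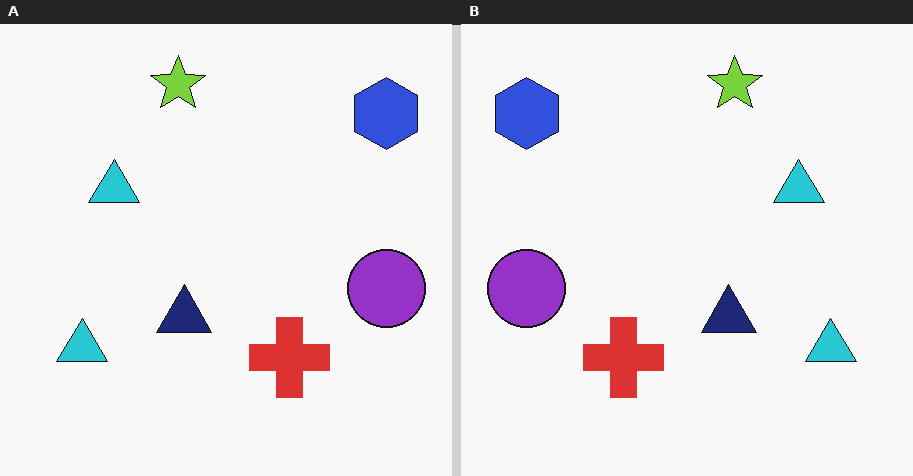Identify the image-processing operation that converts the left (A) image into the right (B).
This is the original image flipped horizontally (left ↔ right).

The blue hexagon is in the top-right of the left (A) image and the top-left of the right (B) — shapes on opposite sides of the vertical midline have swapped in a mirror flip.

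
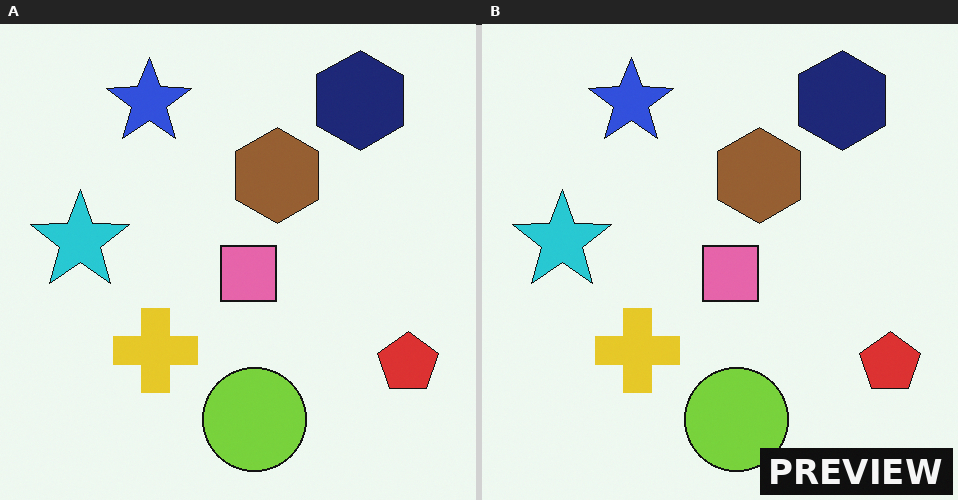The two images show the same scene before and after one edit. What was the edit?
The right (B) image is the left (A) watermarked with the text "PREVIEW" in the lower-right corner.

A dark label reading "PREVIEW" appears in the lower-right corner.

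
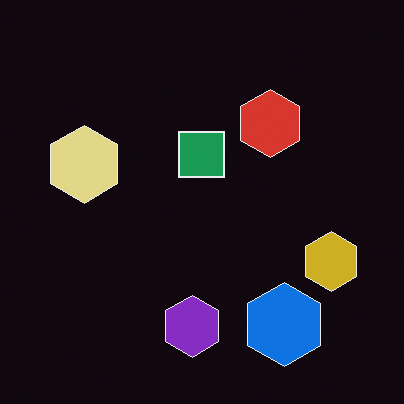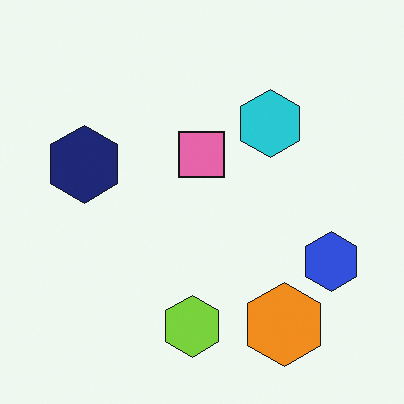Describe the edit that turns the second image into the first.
The first image is the second color-inverted (negative).

The light background has become dark and every shape's color is its complement — a photographic negative.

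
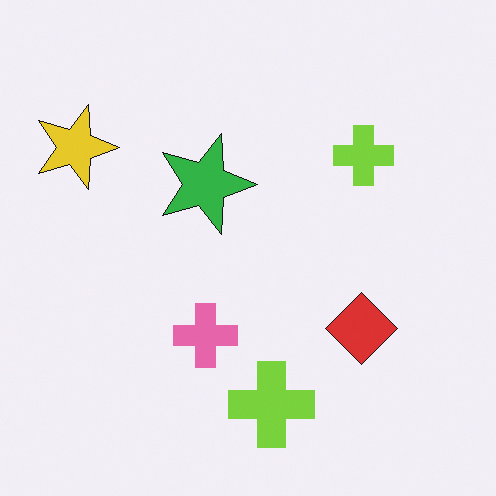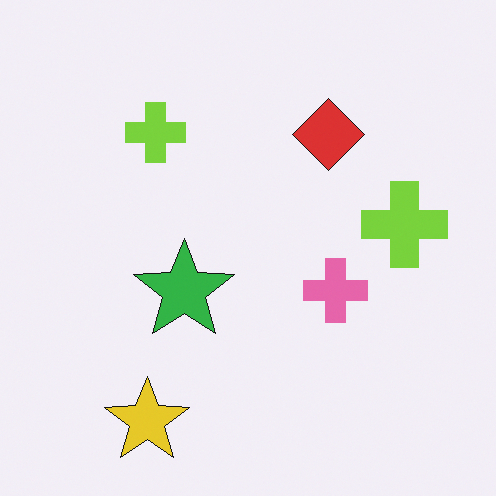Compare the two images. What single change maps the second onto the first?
The transformation is: rotated 90° clockwise.

The yellow star sits in the bottom-left of the second image and the top-left of the first — consistent with a whole-image 90° clockwise rotation.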